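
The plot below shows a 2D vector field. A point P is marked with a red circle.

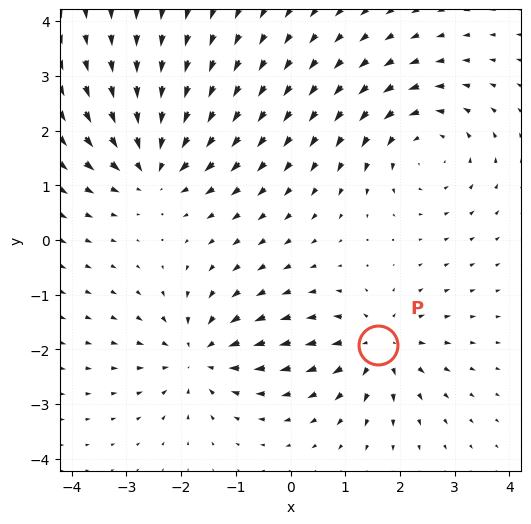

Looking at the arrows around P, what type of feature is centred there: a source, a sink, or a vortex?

source

At P (1.6, -1.9) the arrows spread outward. Divergence about +4, curl ≈0 — positive divergence with near-zero curl is a source.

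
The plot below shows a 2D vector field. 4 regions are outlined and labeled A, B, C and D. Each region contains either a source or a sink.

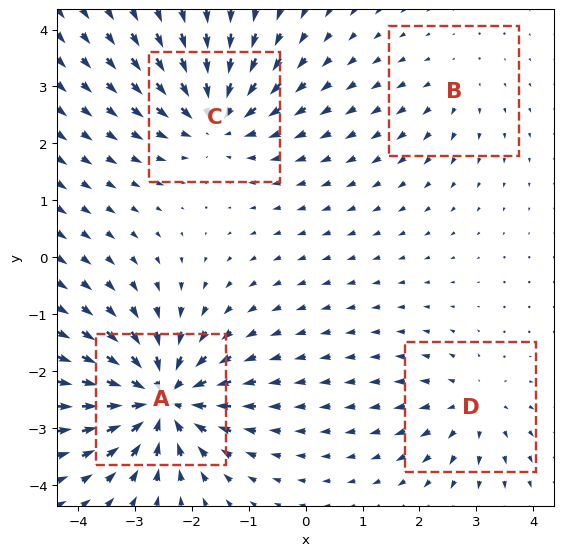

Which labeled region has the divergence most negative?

Divergence at each region's feature centre — A: about -8, B: about +2, C: about -6, D: about +4. Region A is most negative.

A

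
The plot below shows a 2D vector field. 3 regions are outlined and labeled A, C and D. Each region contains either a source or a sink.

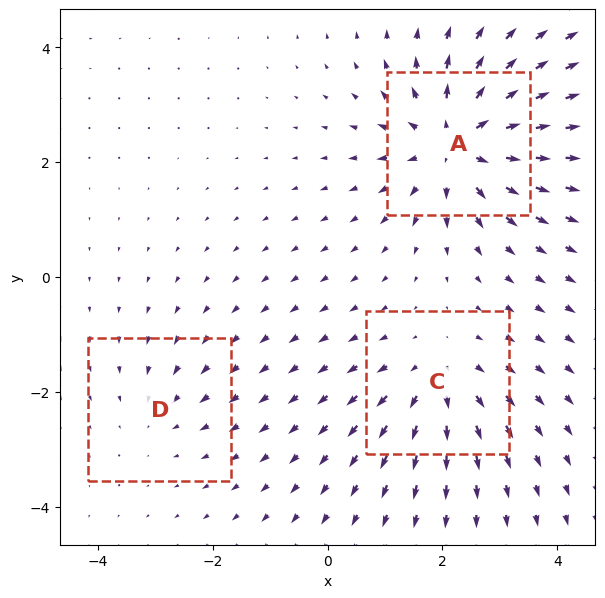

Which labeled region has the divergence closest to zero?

Divergence at each region's feature centre — A: about +5, C: about +3, D: about -2. Region D is closest to zero.

D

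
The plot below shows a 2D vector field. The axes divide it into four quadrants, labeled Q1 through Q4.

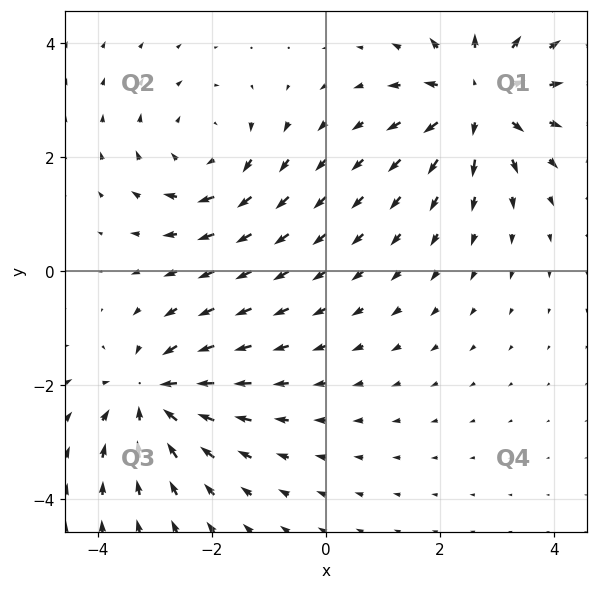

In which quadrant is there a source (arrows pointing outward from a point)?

The source sits at approximately (2.7, 3.0), which lies in quadrant Q1. The divergence there is about +4, positive as expected for a source.

Q1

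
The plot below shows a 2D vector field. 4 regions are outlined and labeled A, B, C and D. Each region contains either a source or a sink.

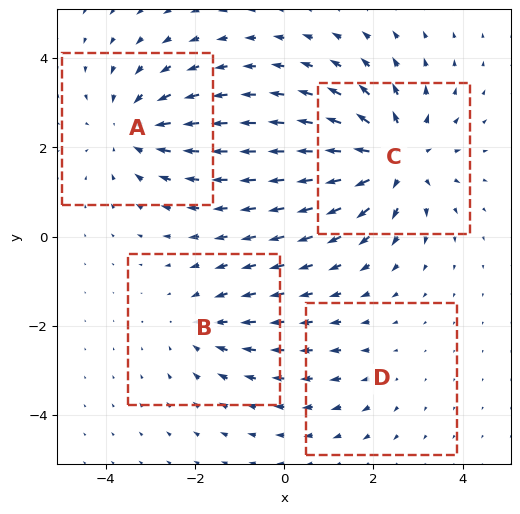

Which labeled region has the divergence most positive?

Divergence at each region's feature centre — A: about -4, B: about -3, C: about +6, D: about +2. Region C is most positive.

C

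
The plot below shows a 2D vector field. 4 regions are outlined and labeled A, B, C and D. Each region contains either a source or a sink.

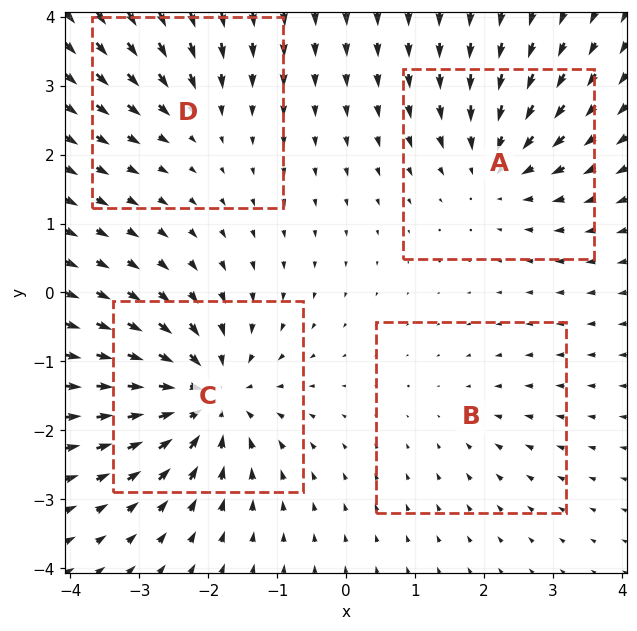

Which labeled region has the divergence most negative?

Divergence at each region's feature centre — A: about -5, B: about -2, C: about -8, D: about -3. Region C is most negative.

C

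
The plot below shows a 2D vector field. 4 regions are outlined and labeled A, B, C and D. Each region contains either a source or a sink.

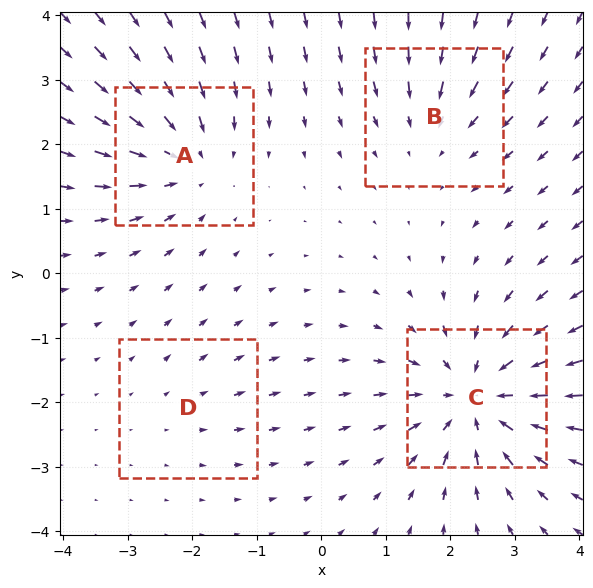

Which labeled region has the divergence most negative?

C

Divergence at each region's feature centre — A: about -4, B: about -3, C: about -6, D: about +2. Region C is most negative.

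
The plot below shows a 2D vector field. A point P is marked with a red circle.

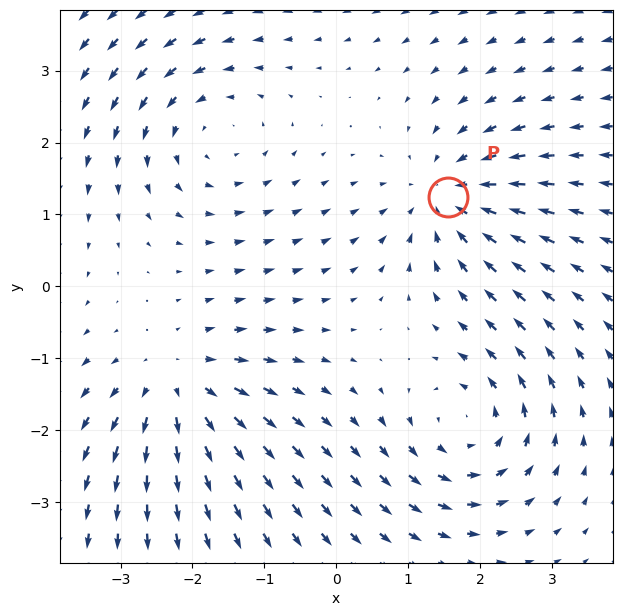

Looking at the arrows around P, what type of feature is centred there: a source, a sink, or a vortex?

sink

At P (1.6, 1.2) the arrows converge inward. Divergence about -4, curl ≈0 — negative divergence with near-zero curl is a sink.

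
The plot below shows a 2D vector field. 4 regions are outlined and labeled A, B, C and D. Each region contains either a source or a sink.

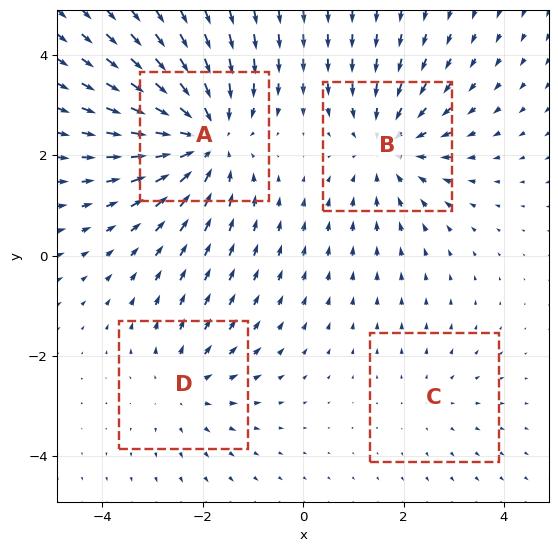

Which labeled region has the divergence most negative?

Divergence at each region's feature centre — A: about -6, B: about -4, C: about +2, D: about +3. Region A is most negative.

A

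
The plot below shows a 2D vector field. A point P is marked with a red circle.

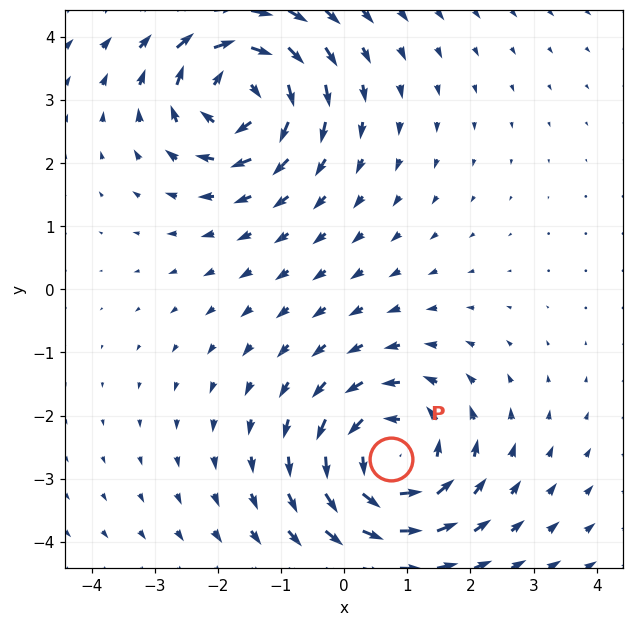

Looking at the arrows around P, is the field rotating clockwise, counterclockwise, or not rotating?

counterclockwise

Near P at (0.7, -2.7) the arrows circulate counterclockwise. The curl (z-component) there is about +4; positive curl means counterclockwise rotation.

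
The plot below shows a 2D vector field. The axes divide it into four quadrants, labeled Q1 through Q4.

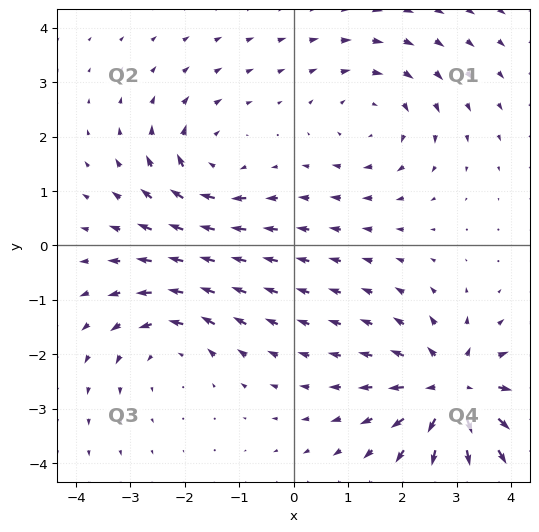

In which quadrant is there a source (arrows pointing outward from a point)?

The source sits at approximately (2.9, -2.7), which lies in quadrant Q4. The divergence there is about +6, positive as expected for a source.

Q4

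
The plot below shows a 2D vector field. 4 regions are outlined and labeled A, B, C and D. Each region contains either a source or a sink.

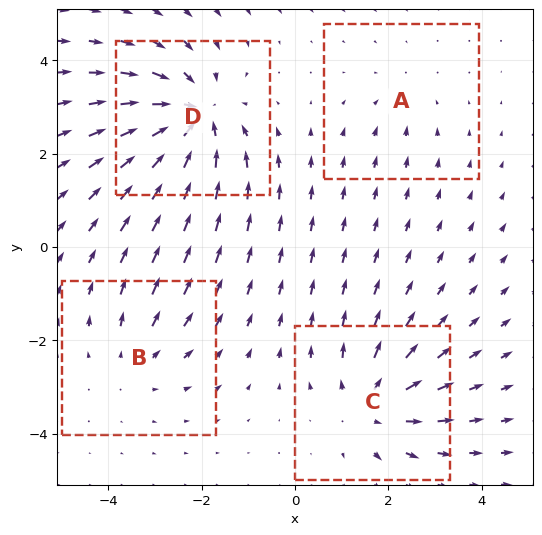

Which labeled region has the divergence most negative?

Divergence at each region's feature centre — A: about -2, B: about +3, C: about +4, D: about -6. Region D is most negative.

D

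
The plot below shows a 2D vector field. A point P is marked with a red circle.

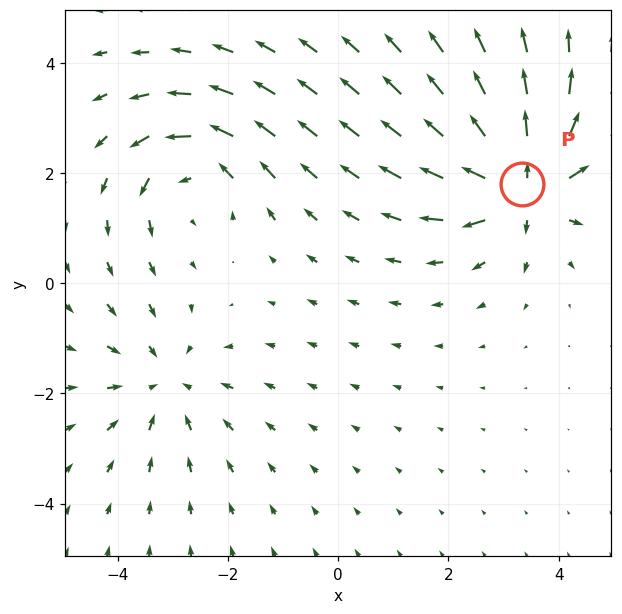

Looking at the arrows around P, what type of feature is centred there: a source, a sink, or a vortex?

At P (3.3, 1.8) the arrows spread outward. Divergence about +5, curl ≈0 — positive divergence with near-zero curl is a source.

source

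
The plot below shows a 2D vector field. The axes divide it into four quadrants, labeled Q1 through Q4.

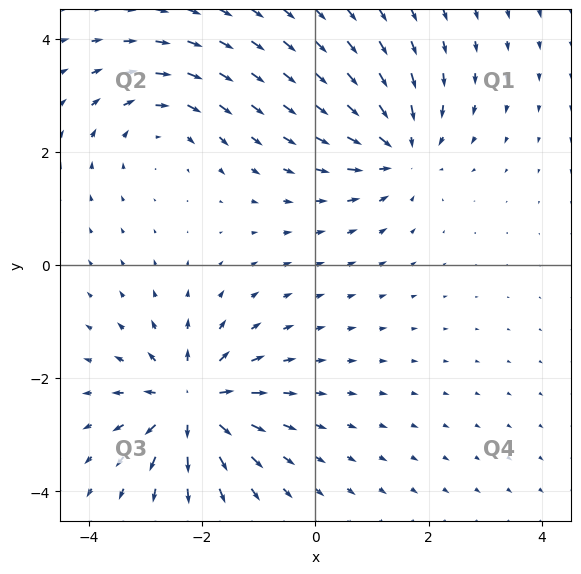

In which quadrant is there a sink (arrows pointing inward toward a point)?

The sink sits at approximately (1.5, 2.0), which lies in quadrant Q1. The divergence there is about -4, negative as expected for a sink.

Q1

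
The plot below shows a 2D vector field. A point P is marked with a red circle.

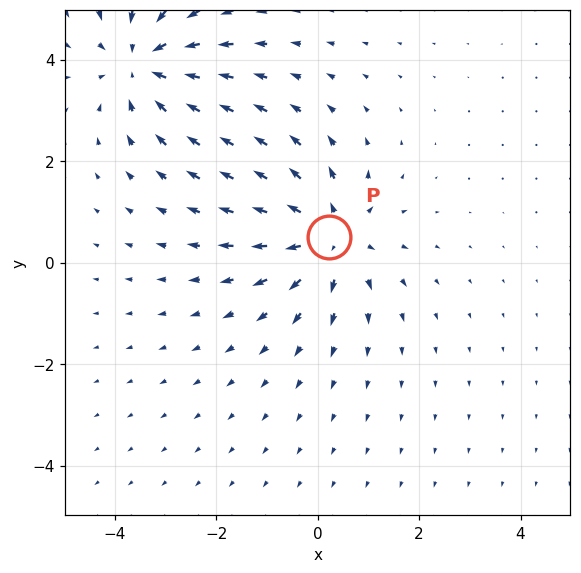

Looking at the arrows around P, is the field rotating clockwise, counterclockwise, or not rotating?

not rotating

Near P at (0.2, 0.5) the arrows show no circulation. The curl there is ≈0.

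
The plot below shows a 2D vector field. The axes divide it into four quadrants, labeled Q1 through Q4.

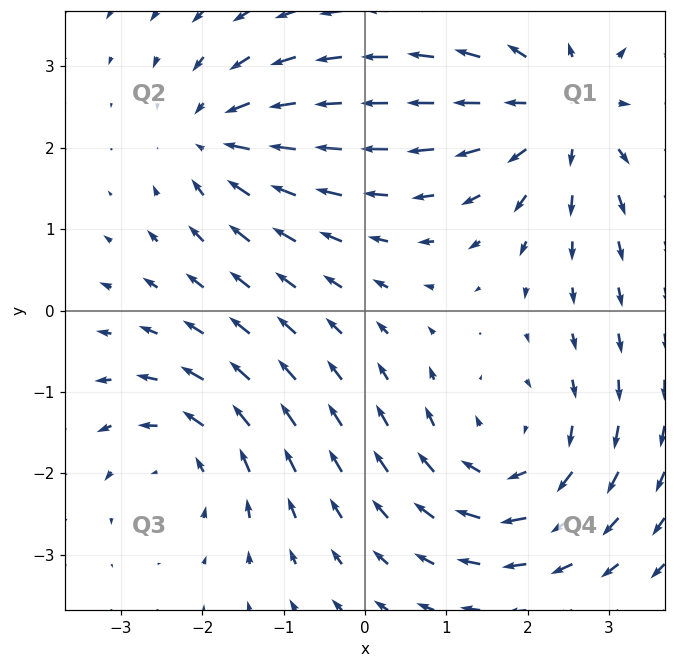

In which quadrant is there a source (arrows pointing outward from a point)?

Q1

The source sits at approximately (2.5, 2.5), which lies in quadrant Q1. The divergence there is about +4, positive as expected for a source.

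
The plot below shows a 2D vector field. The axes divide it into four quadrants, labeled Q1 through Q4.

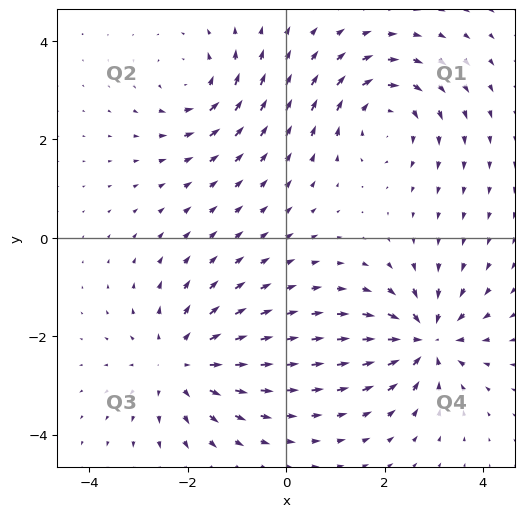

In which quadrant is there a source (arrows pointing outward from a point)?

Q3

The source sits at approximately (-2.1, -2.6), which lies in quadrant Q3. The divergence there is about +4, positive as expected for a source.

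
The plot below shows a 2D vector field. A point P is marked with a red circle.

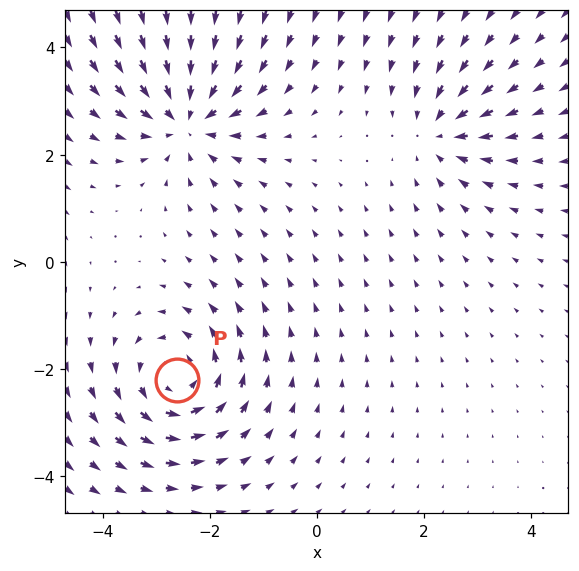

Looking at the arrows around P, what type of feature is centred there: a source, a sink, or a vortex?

vortex

At P (-2.6, -2.2) the arrows circulate counterclockwise. Divergence ≈0, curl about +5 — near-zero divergence with nonzero curl is a vortex.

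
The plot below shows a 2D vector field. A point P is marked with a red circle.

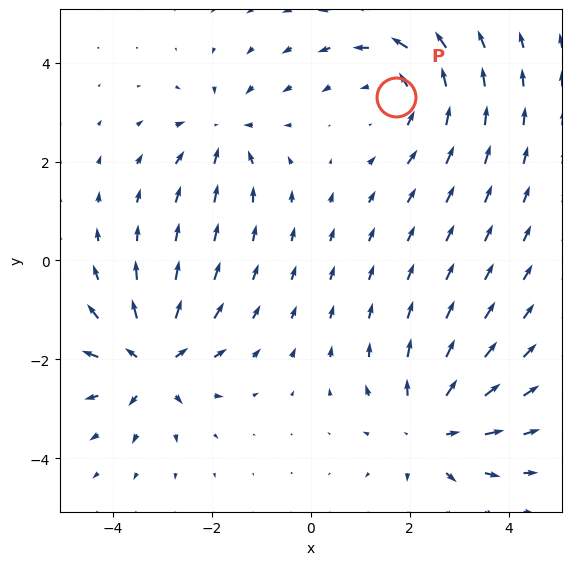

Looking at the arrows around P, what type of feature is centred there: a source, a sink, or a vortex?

vortex

At P (1.7, 3.3) the arrows circulate counterclockwise. Divergence ≈0, curl about +4 — near-zero divergence with nonzero curl is a vortex.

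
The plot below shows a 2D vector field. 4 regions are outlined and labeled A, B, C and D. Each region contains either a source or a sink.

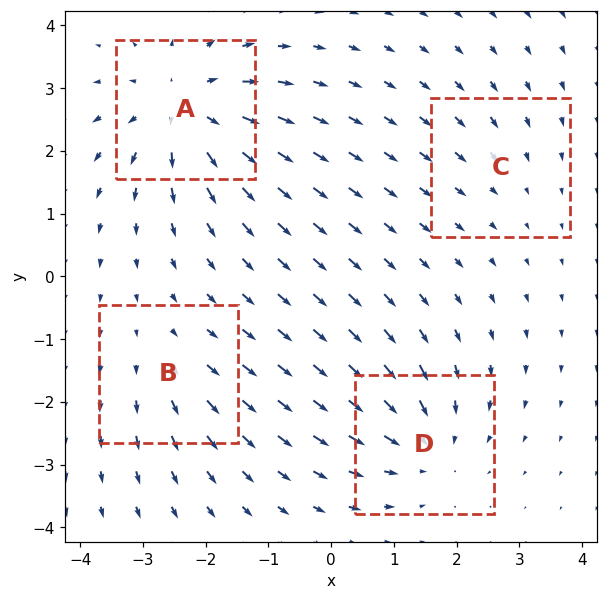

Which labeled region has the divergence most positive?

A

Divergence at each region's feature centre — A: about +6, B: about +3, C: about -2, D: about -5. Region A is most positive.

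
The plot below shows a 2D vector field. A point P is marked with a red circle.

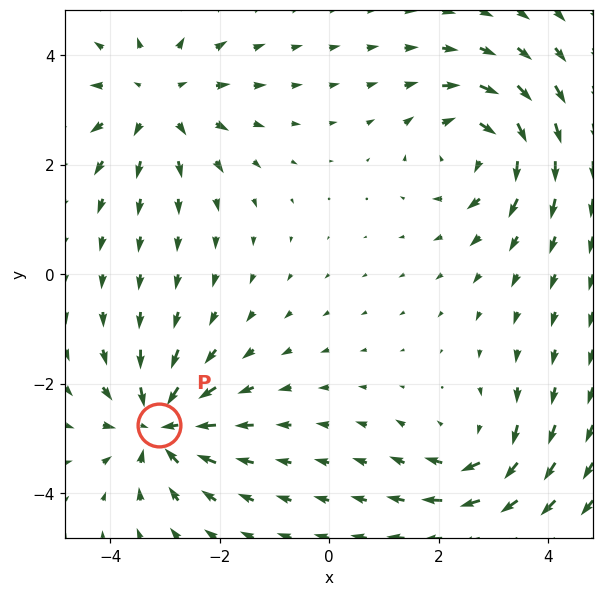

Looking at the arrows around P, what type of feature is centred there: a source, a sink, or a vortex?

sink

At P (-3.1, -2.8) the arrows converge inward. Divergence about -6, curl ≈0 — negative divergence with near-zero curl is a sink.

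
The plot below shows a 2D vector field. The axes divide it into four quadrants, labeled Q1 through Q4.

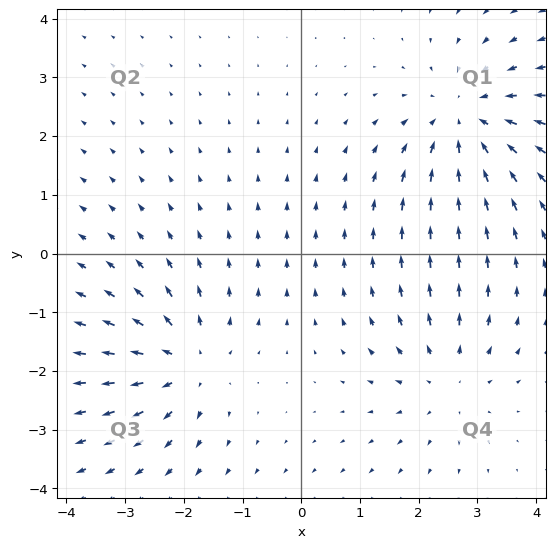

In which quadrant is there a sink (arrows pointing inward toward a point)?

Q1

The sink sits at approximately (2.8, 2.3), which lies in quadrant Q1. The divergence there is about -3, negative as expected for a sink.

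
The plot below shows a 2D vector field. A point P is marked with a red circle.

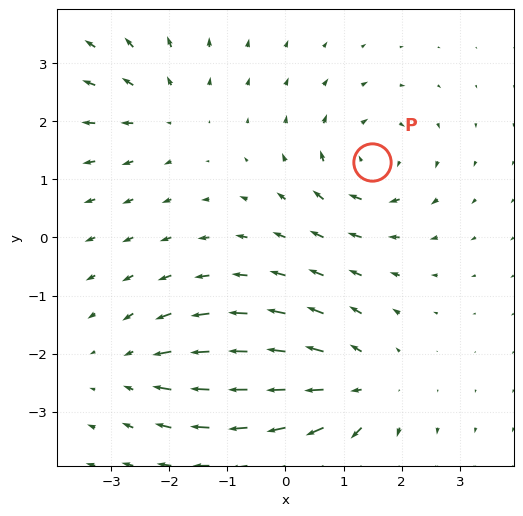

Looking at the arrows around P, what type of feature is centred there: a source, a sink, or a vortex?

vortex

At P (1.5, 1.3) the arrows circulate clockwise. Divergence ≈0, curl about -4 — near-zero divergence with nonzero curl is a vortex.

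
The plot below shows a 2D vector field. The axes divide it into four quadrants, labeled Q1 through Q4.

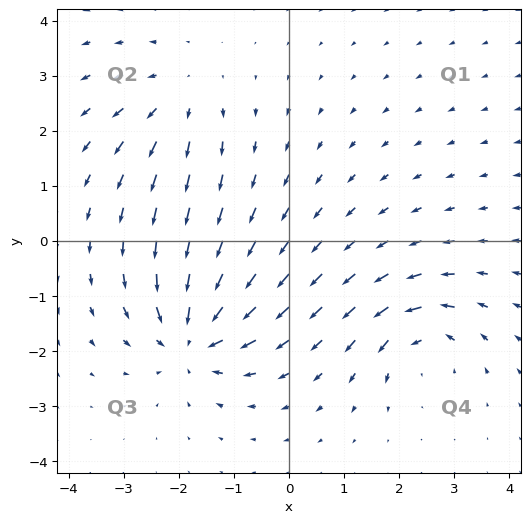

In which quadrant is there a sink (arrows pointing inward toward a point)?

The sink sits at approximately (-1.7, -1.7), which lies in quadrant Q3. The divergence there is about -5, negative as expected for a sink.

Q3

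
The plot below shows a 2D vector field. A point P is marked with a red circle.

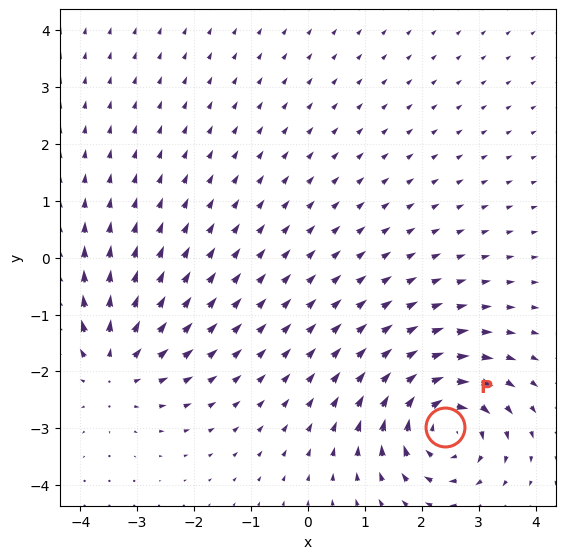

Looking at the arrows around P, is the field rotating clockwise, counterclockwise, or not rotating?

Near P at (2.4, -3.0) the arrows circulate clockwise. The curl (z-component) there is about -5; negative curl means clockwise rotation.

clockwise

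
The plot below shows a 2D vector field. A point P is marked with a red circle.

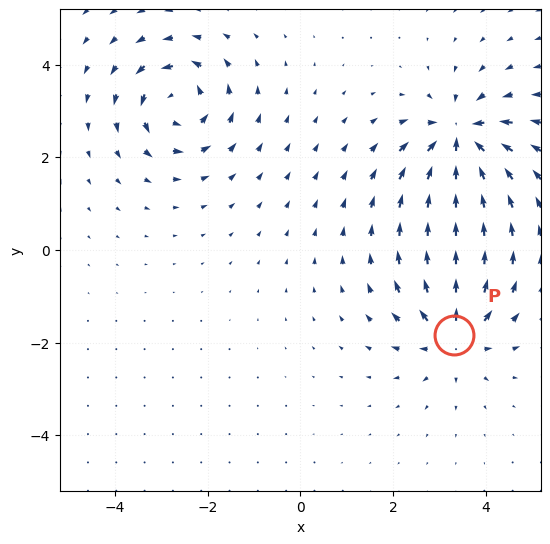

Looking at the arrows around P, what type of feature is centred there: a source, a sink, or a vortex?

source

At P (3.3, -1.8) the arrows spread outward. Divergence about +5, curl ≈0 — positive divergence with near-zero curl is a source.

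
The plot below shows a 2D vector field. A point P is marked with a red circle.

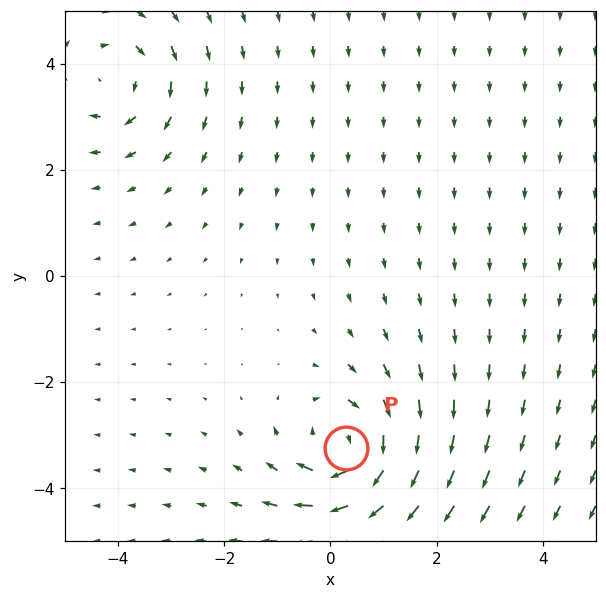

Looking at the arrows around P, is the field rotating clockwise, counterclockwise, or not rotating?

Near P at (0.3, -3.2) the arrows circulate clockwise. The curl (z-component) there is about -6; negative curl means clockwise rotation.

clockwise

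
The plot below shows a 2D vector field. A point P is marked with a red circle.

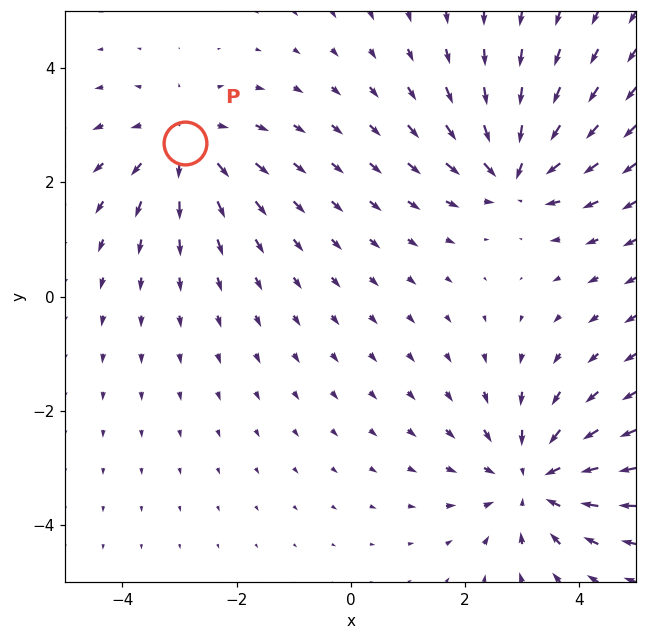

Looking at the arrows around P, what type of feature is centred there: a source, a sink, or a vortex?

At P (-2.9, 2.7) the arrows spread outward. Divergence about +3, curl ≈0 — positive divergence with near-zero curl is a source.

source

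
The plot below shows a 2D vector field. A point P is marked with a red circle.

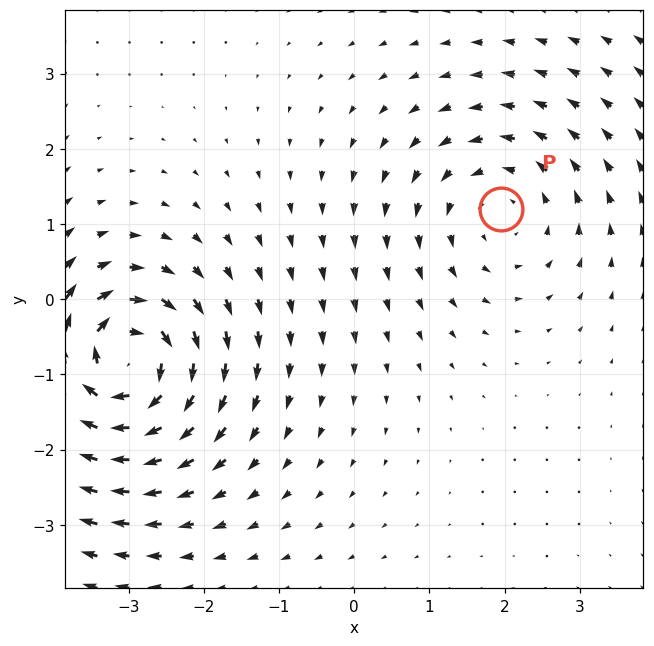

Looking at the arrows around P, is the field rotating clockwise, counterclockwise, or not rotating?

counterclockwise

Near P at (2.0, 1.2) the arrows circulate counterclockwise. The curl (z-component) there is about +3; positive curl means counterclockwise rotation.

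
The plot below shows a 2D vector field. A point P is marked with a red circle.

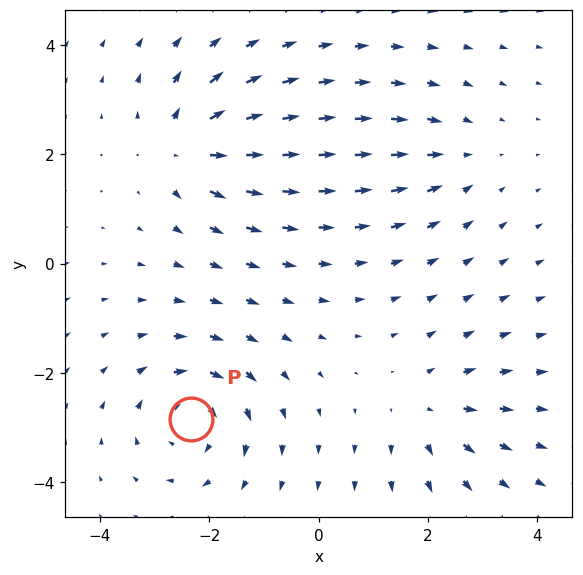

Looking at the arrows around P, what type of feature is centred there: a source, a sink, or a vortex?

vortex

At P (-2.3, -2.8) the arrows circulate clockwise. Divergence ≈0, curl about -5 — near-zero divergence with nonzero curl is a vortex.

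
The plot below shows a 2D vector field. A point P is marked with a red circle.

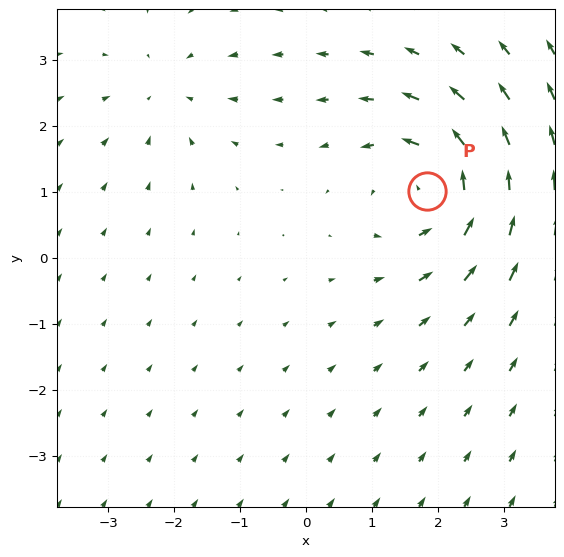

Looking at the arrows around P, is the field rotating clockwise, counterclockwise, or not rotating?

Near P at (1.8, 1.0) the arrows circulate counterclockwise. The curl (z-component) there is about +5; positive curl means counterclockwise rotation.

counterclockwise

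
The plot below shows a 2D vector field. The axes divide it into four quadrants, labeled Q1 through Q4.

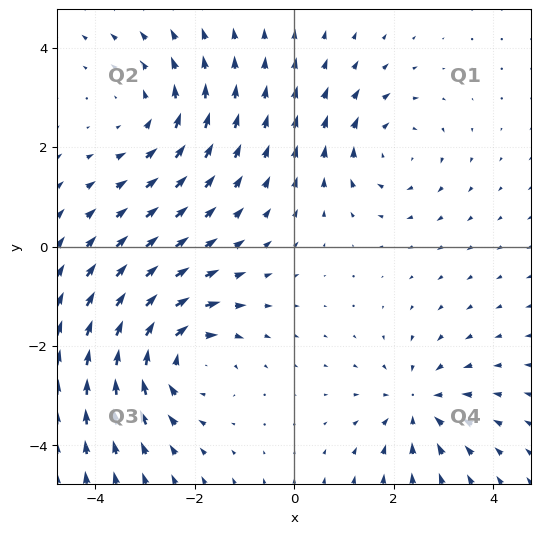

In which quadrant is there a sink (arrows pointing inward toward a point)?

Q4

The sink sits at approximately (2.5, -3.2), which lies in quadrant Q4. The divergence there is about -3, negative as expected for a sink.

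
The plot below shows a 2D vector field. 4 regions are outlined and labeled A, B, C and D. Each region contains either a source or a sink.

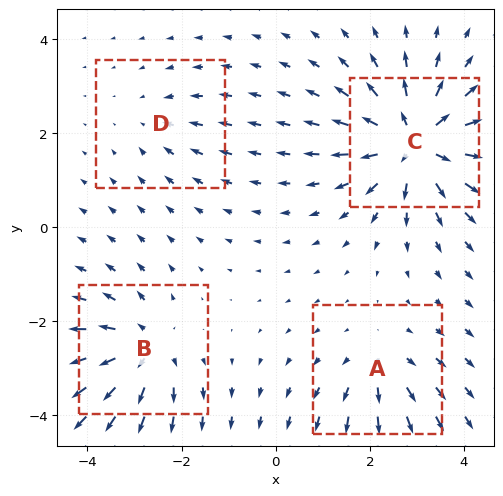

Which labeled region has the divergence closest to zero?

D

Divergence at each region's feature centre — A: about +3, B: about +5, C: about +8, D: about -2. Region D is closest to zero.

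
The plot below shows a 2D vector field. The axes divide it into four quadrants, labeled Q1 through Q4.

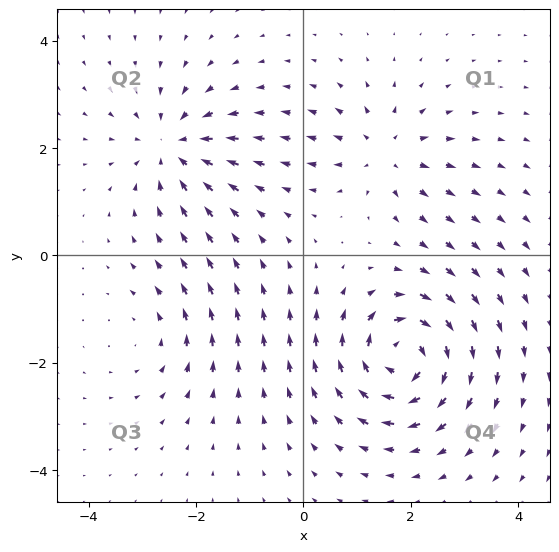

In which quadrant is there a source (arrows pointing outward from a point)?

Q1

The source sits at approximately (1.5, 1.9), which lies in quadrant Q1. The divergence there is about +4, positive as expected for a source.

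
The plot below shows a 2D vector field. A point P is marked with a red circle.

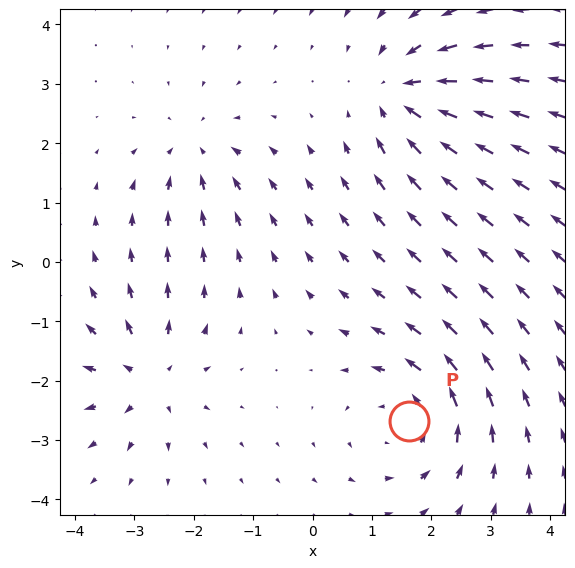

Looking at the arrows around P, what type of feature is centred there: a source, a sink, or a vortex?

At P (1.6, -2.7) the arrows circulate counterclockwise. Divergence ≈0, curl about +4 — near-zero divergence with nonzero curl is a vortex.

vortex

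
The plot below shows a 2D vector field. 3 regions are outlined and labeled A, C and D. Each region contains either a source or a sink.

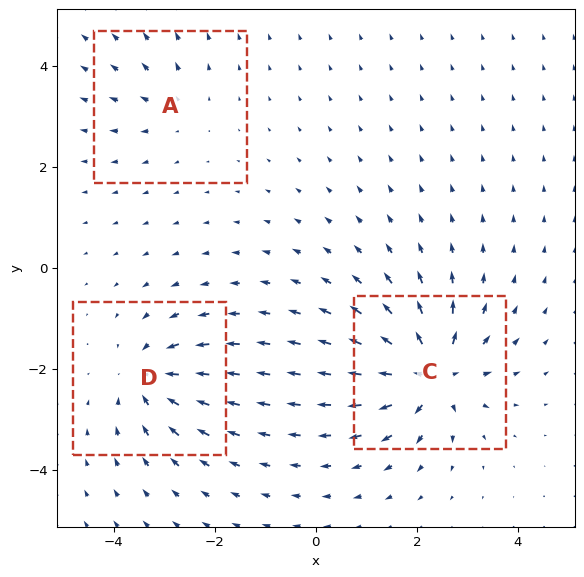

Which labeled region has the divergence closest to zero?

A

Divergence at each region's feature centre — A: about +2, C: about +6, D: about -4. Region A is closest to zero.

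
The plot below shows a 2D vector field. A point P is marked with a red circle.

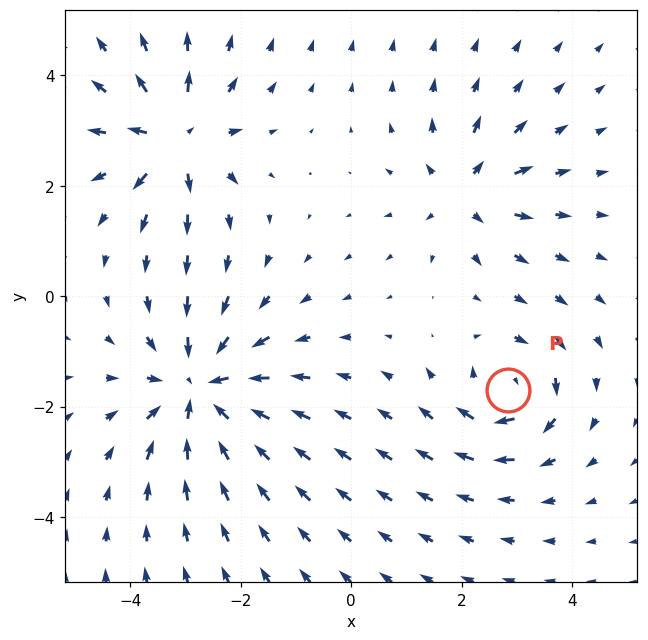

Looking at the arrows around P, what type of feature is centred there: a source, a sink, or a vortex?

vortex

At P (2.8, -1.7) the arrows circulate clockwise. Divergence ≈0, curl about -4 — near-zero divergence with nonzero curl is a vortex.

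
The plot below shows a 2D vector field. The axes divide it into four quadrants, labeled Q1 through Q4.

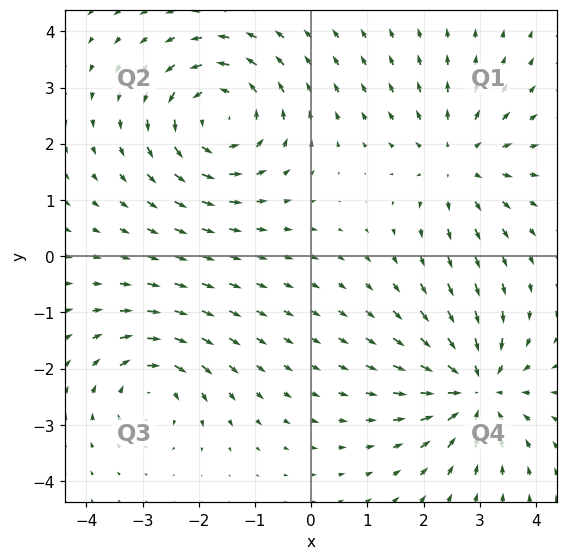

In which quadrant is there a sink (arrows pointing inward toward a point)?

Q4

The sink sits at approximately (2.9, -2.4), which lies in quadrant Q4. The divergence there is about -5, negative as expected for a sink.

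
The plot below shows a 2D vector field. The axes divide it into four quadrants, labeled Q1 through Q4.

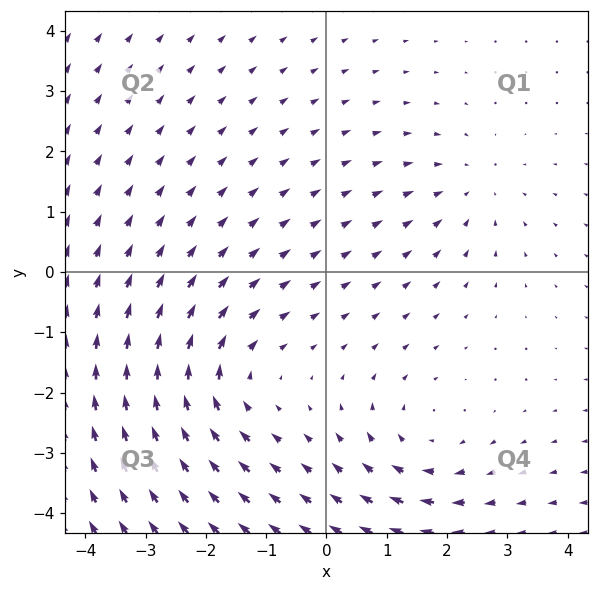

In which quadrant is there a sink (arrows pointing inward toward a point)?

The sink sits at approximately (2.4, 1.4), which lies in quadrant Q1. The divergence there is about -2, negative as expected for a sink.

Q1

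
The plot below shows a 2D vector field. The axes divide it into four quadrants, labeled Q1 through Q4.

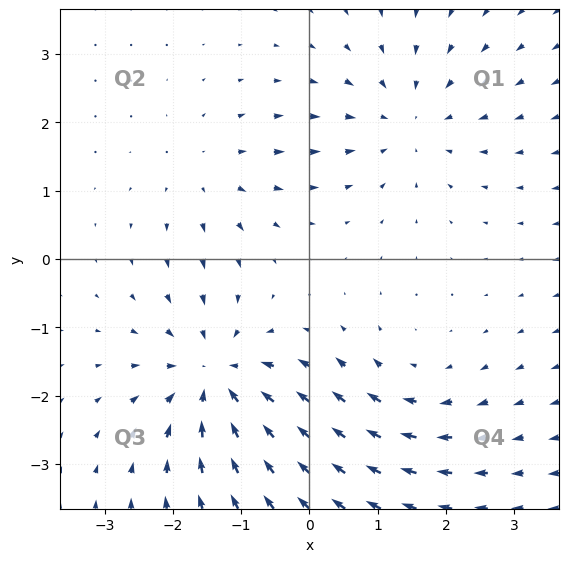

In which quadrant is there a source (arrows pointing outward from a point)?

The source sits at approximately (-1.5, 1.2), which lies in quadrant Q2. The divergence there is about +2, positive as expected for a source.

Q2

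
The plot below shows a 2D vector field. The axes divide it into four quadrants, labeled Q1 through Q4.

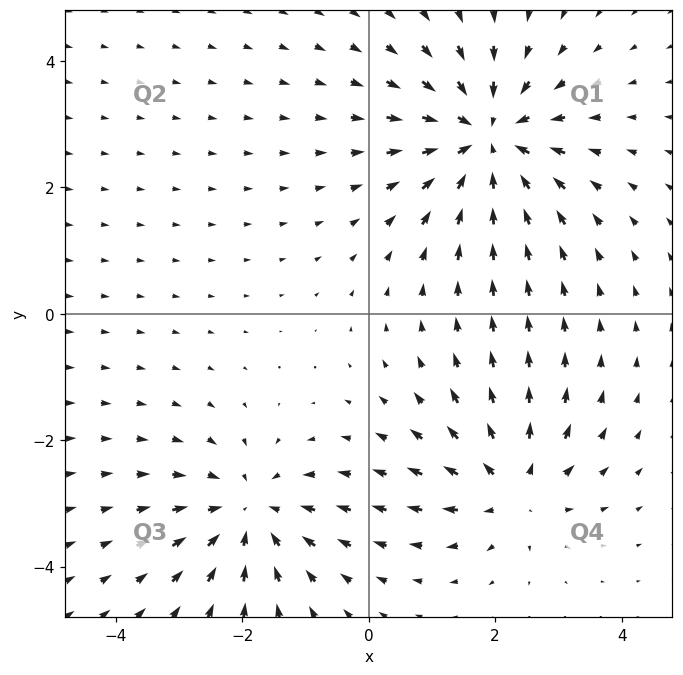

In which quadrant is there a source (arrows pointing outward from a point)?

The source sits at approximately (2.3, -2.8), which lies in quadrant Q4. The divergence there is about +4, positive as expected for a source.

Q4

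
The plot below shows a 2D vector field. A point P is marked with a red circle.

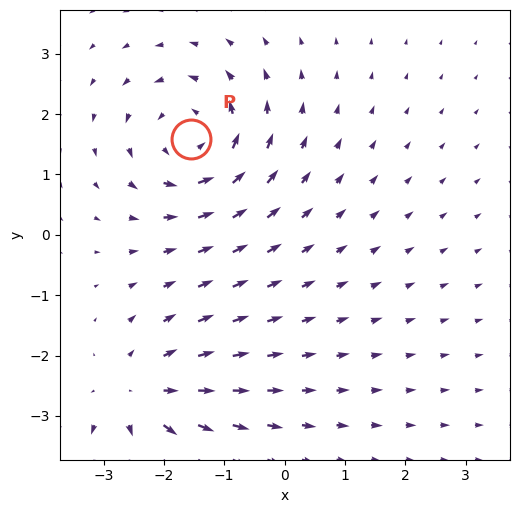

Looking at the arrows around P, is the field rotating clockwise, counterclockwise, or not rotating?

counterclockwise

Near P at (-1.5, 1.6) the arrows circulate counterclockwise. The curl (z-component) there is about +5; positive curl means counterclockwise rotation.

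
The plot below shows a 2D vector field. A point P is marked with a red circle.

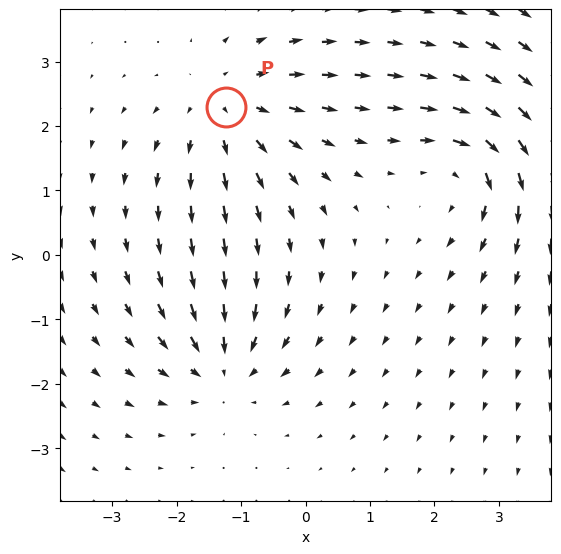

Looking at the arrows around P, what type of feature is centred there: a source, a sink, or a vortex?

source

At P (-1.2, 2.3) the arrows spread outward. Divergence about +4, curl ≈0 — positive divergence with near-zero curl is a source.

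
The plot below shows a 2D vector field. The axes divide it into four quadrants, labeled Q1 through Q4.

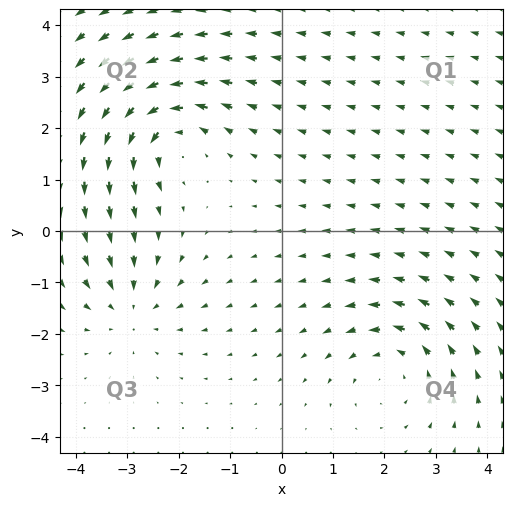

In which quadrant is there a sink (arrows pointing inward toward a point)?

The sink sits at approximately (-2.9, -1.5), which lies in quadrant Q3. The divergence there is about -3, negative as expected for a sink.

Q3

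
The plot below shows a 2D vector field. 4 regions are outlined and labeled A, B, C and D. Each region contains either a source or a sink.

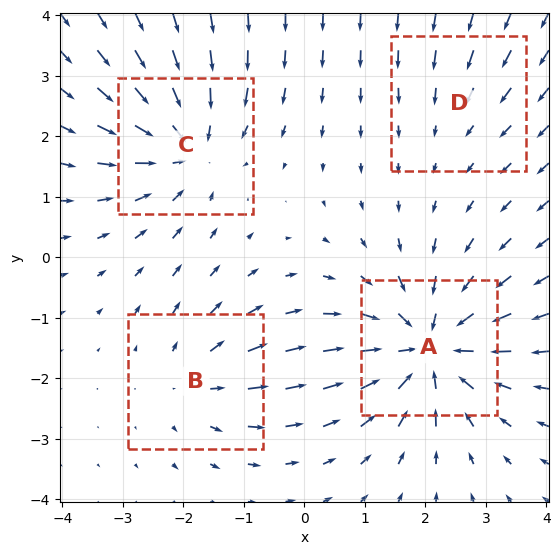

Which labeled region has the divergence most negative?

Divergence at each region's feature centre — A: about -7, B: about +3, C: about -5, D: about -2. Region A is most negative.

A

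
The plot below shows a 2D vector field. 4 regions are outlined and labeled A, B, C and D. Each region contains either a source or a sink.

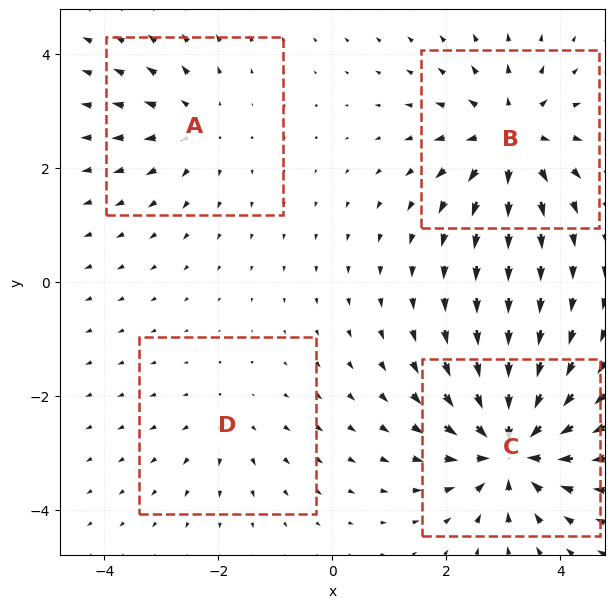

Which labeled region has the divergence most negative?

Divergence at each region's feature centre — A: about +4, B: about +6, C: about -7, D: about +2. Region C is most negative.

C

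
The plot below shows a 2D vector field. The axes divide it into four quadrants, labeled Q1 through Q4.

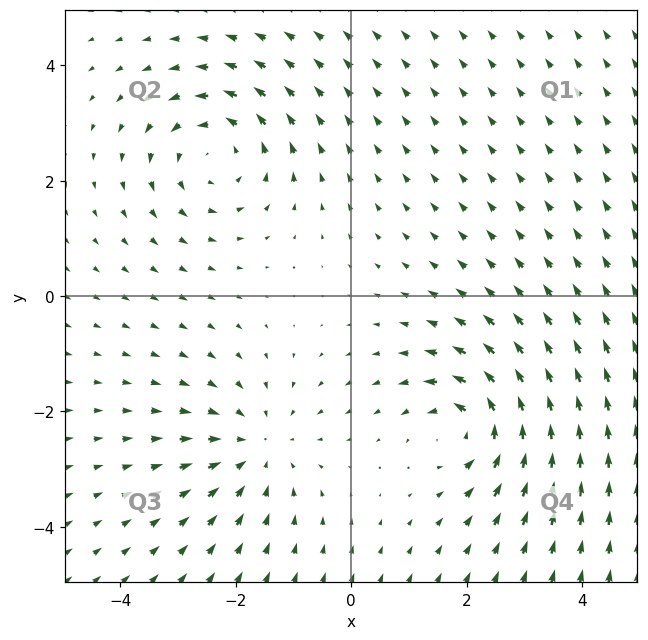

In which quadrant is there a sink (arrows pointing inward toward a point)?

The sink sits at approximately (-1.6, -2.6), which lies in quadrant Q3. The divergence there is about -3, negative as expected for a sink.

Q3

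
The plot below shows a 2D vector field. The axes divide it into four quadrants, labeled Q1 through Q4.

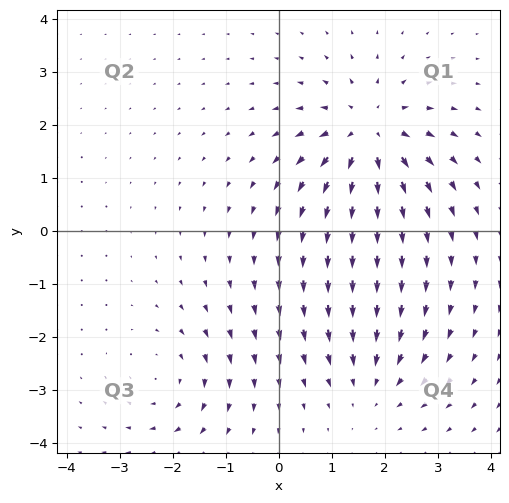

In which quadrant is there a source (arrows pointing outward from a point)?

Q1

The source sits at approximately (1.7, 1.9), which lies in quadrant Q1. The divergence there is about +5, positive as expected for a source.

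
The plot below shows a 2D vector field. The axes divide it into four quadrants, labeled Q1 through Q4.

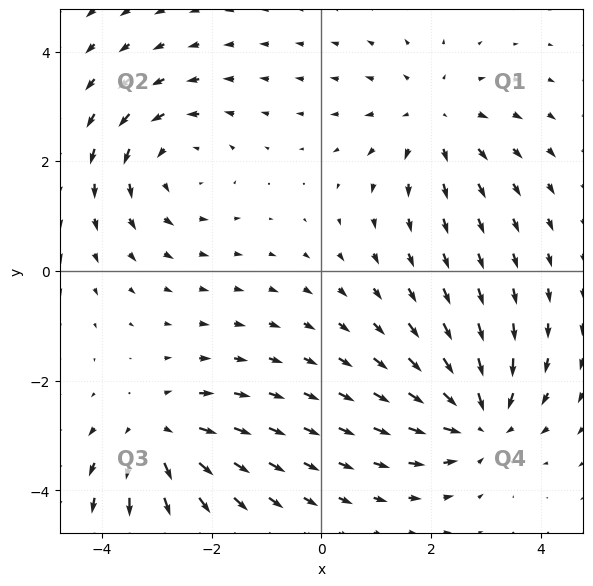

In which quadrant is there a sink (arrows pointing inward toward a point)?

Q4

The sink sits at approximately (2.9, -2.7), which lies in quadrant Q4. The divergence there is about -5, negative as expected for a sink.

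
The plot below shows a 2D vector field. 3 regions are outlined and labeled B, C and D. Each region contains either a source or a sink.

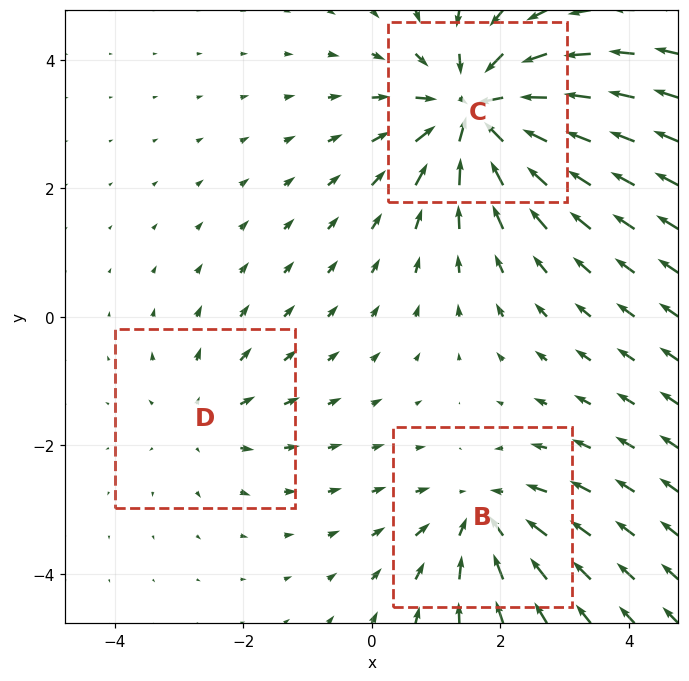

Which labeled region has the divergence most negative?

C

Divergence at each region's feature centre — B: about -3, C: about -6, D: about +2. Region C is most negative.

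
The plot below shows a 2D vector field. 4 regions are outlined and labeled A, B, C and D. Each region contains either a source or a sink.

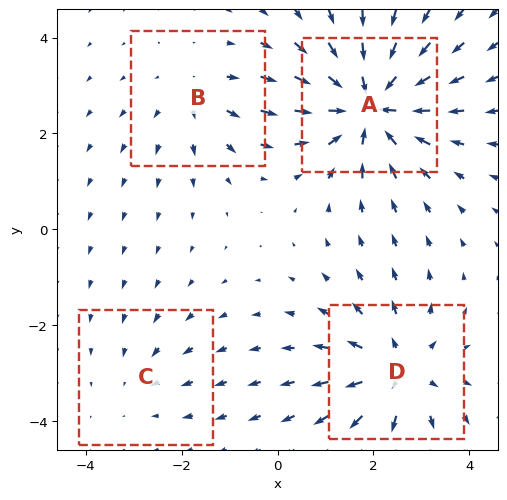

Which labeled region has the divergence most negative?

Divergence at each region's feature centre — A: about -7, B: about +3, C: about -2, D: about +5. Region A is most negative.

A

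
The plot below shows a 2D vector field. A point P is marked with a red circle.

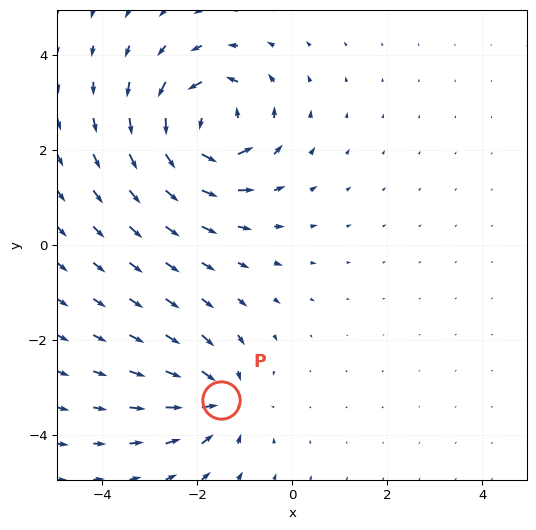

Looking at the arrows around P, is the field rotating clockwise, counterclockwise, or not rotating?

not rotating

Near P at (-1.5, -3.3) the arrows show no circulation. The curl there is ≈0.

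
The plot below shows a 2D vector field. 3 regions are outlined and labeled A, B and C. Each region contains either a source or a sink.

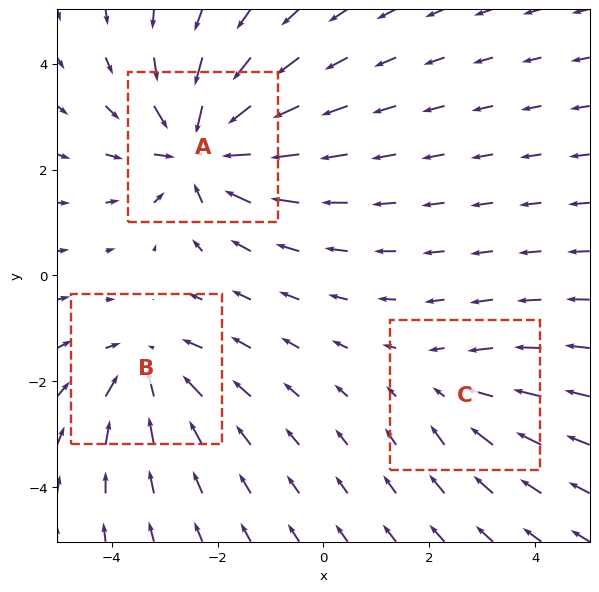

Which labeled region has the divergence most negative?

Divergence at each region's feature centre — A: about -5, B: about -3, C: about -2. Region A is most negative.

A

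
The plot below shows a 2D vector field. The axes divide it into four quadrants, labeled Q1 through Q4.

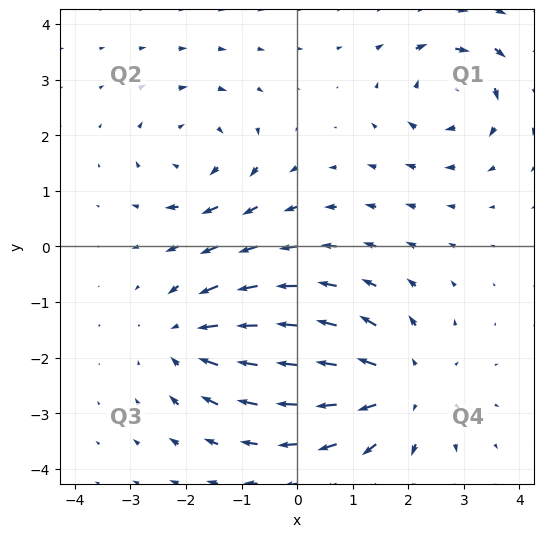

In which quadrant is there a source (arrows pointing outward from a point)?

The source sits at approximately (1.8, -2.5), which lies in quadrant Q4. The divergence there is about +4, positive as expected for a source.

Q4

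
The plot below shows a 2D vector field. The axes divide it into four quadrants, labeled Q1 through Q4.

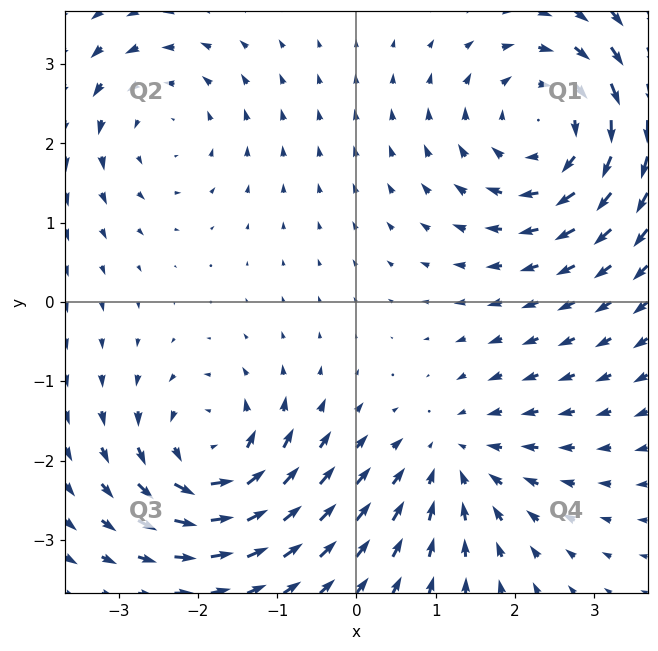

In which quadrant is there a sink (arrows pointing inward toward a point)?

The sink sits at approximately (1.2, -2.0), which lies in quadrant Q4. The divergence there is about -2, negative as expected for a sink.

Q4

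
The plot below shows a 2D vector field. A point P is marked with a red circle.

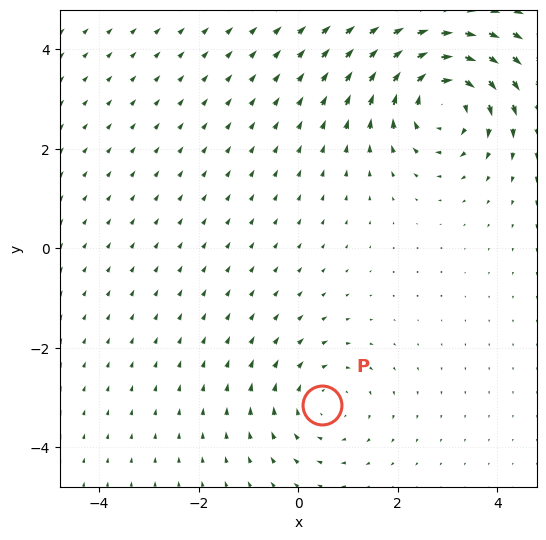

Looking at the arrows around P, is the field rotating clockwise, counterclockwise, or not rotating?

clockwise

Near P at (0.5, -3.1) the arrows circulate clockwise. The curl (z-component) there is about -2; negative curl means clockwise rotation.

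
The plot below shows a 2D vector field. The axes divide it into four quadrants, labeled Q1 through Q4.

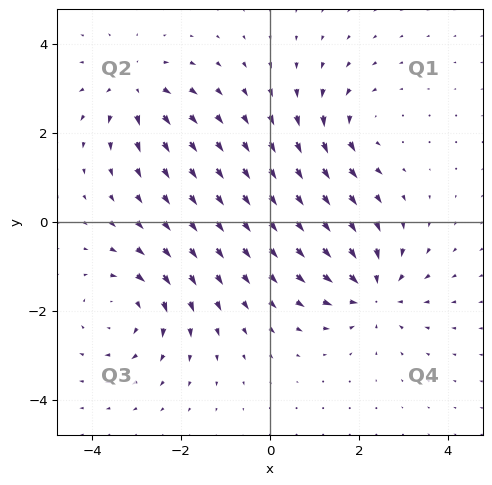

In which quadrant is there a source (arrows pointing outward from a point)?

The source sits at approximately (-3.0, 3.0), which lies in quadrant Q2. The divergence there is about +3, positive as expected for a source.

Q2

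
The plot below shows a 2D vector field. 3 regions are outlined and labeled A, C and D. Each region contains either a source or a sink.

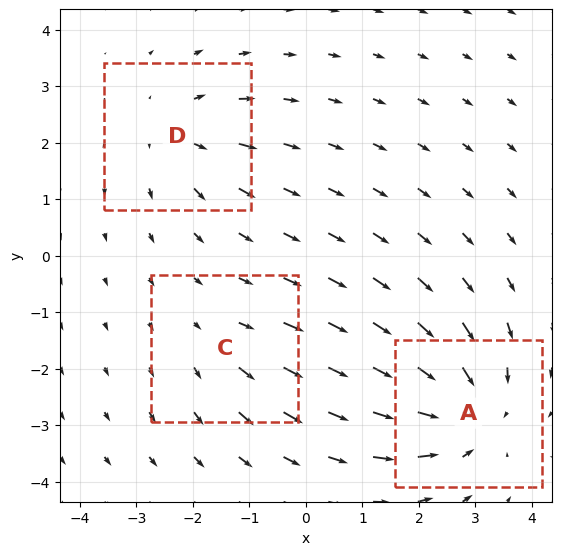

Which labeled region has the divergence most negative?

Divergence at each region's feature centre — A: about -4, C: about +2, D: about +3. Region A is most negative.

A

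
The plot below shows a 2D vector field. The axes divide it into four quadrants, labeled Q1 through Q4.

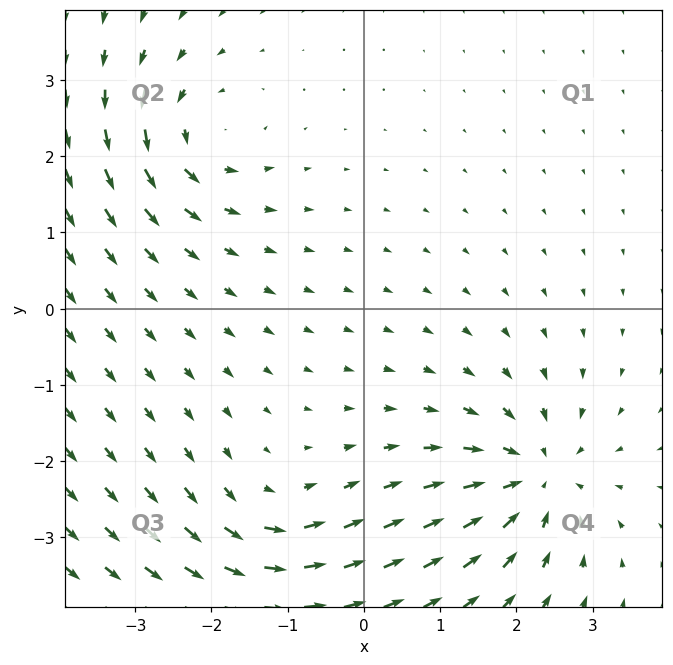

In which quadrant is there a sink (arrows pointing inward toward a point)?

Q4

The sink sits at approximately (2.2, -2.2), which lies in quadrant Q4. The divergence there is about -6, negative as expected for a sink.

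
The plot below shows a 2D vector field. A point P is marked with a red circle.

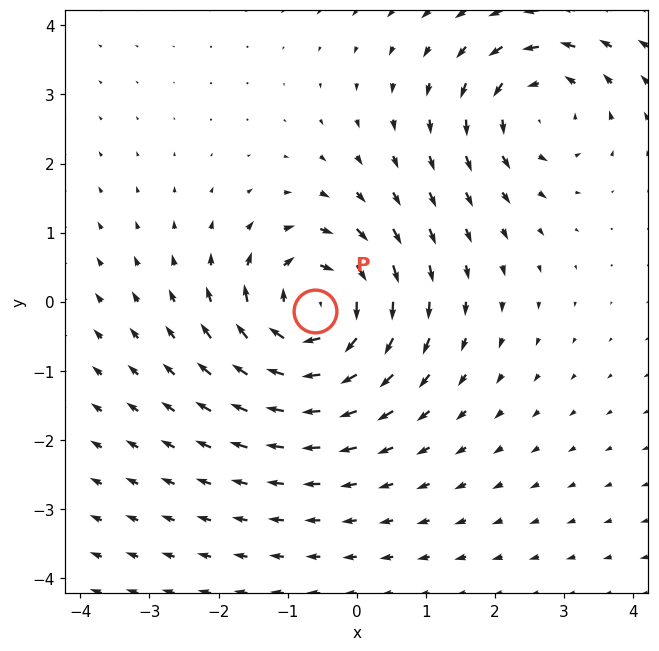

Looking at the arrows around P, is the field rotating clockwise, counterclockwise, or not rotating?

Near P at (-0.6, -0.1) the arrows circulate clockwise. The curl (z-component) there is about -5; negative curl means clockwise rotation.

clockwise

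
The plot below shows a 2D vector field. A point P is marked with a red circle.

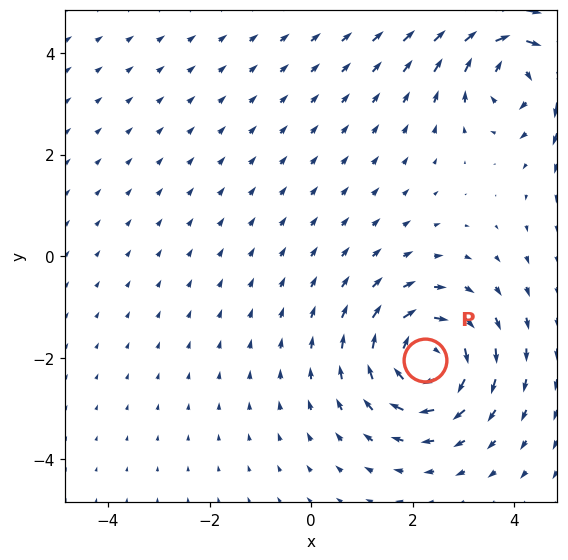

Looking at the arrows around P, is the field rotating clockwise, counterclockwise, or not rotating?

clockwise

Near P at (2.2, -2.0) the arrows circulate clockwise. The curl (z-component) there is about -4; negative curl means clockwise rotation.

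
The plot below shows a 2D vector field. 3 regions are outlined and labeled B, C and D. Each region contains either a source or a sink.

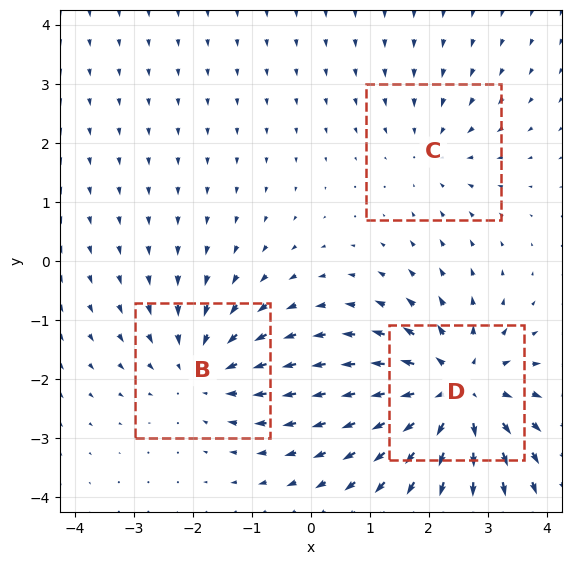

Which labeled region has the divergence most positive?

Divergence at each region's feature centre — B: about -3, C: about -2, D: about +4. Region D is most positive.

D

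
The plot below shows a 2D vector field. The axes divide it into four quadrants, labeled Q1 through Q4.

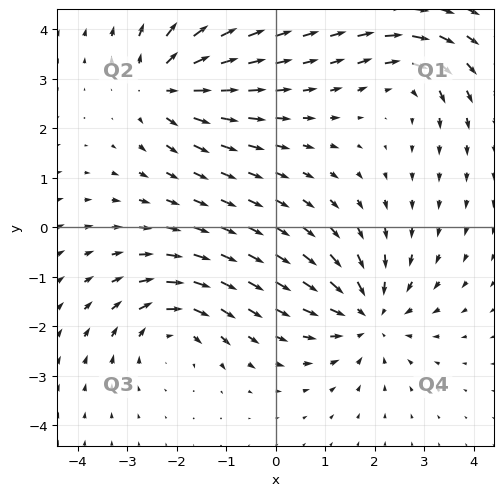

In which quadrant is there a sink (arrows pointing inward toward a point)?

Q4

The sink sits at approximately (1.9, -1.8), which lies in quadrant Q4. The divergence there is about -4, negative as expected for a sink.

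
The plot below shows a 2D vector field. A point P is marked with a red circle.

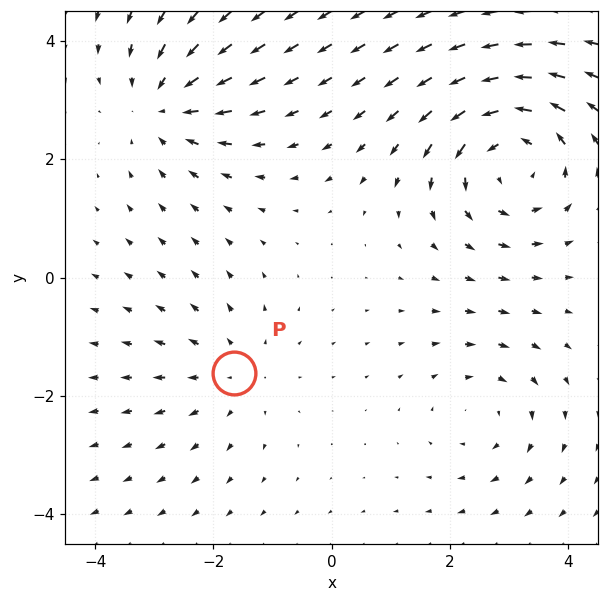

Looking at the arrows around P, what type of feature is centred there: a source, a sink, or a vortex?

source

At P (-1.7, -1.6) the arrows spread outward. Divergence about +2, curl ≈0 — positive divergence with near-zero curl is a source.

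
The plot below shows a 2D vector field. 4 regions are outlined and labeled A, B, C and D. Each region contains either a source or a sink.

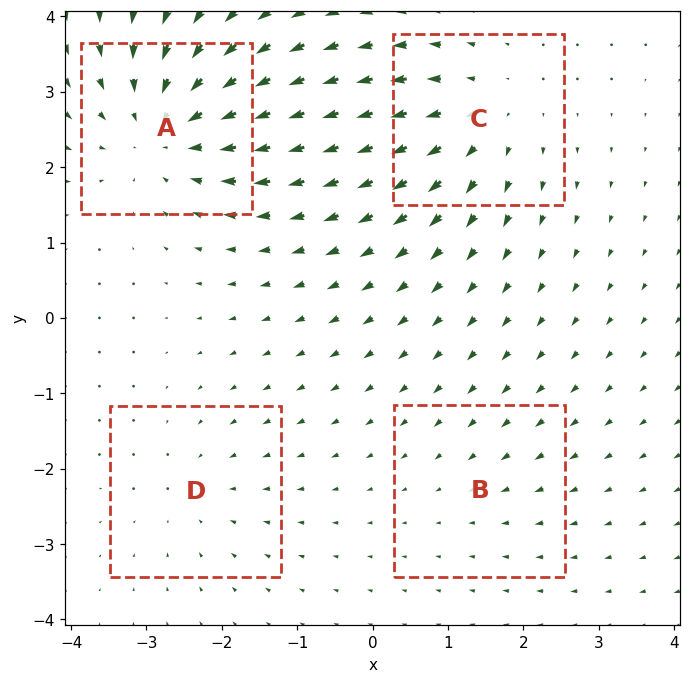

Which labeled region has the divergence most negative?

Divergence at each region's feature centre — A: about -6, B: about -2, C: about +4, D: about -3. Region A is most negative.

A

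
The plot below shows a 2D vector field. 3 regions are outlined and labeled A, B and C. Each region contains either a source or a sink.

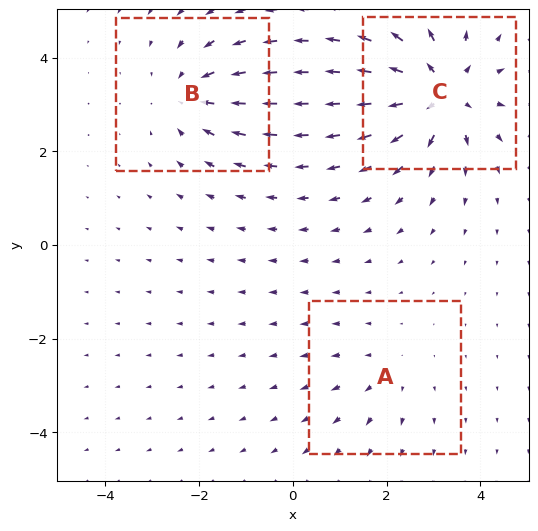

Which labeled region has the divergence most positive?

C

Divergence at each region's feature centre — A: about +2, B: about -3, C: about +5. Region C is most positive.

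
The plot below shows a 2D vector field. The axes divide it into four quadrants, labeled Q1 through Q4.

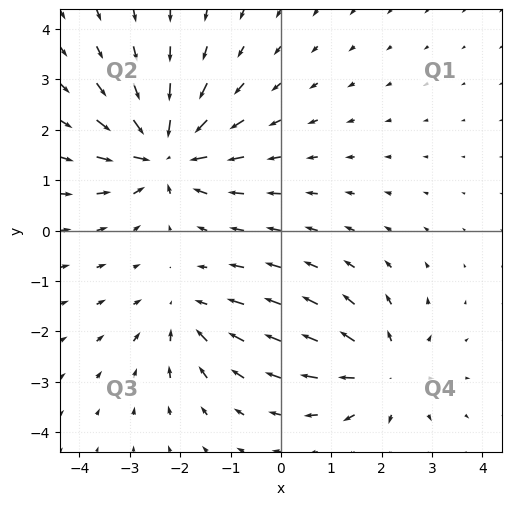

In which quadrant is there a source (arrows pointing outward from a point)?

The source sits at approximately (2.0, -2.8), which lies in quadrant Q4. The divergence there is about +3, positive as expected for a source.

Q4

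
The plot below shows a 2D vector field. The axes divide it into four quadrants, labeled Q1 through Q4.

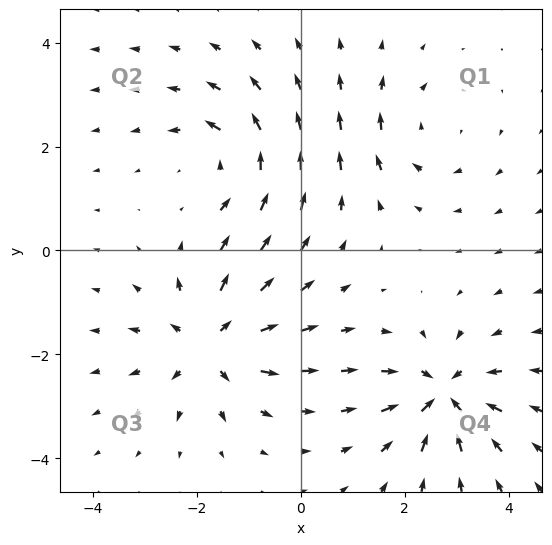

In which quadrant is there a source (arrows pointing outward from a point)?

The source sits at approximately (-1.7, -1.8), which lies in quadrant Q3. The divergence there is about +6, positive as expected for a source.

Q3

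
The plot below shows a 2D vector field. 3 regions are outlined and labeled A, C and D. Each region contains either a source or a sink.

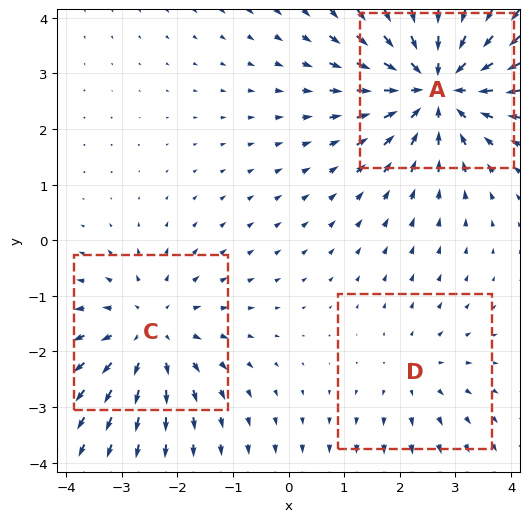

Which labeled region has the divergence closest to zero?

Divergence at each region's feature centre — A: about -5, C: about +3, D: about +2. Region D is closest to zero.

D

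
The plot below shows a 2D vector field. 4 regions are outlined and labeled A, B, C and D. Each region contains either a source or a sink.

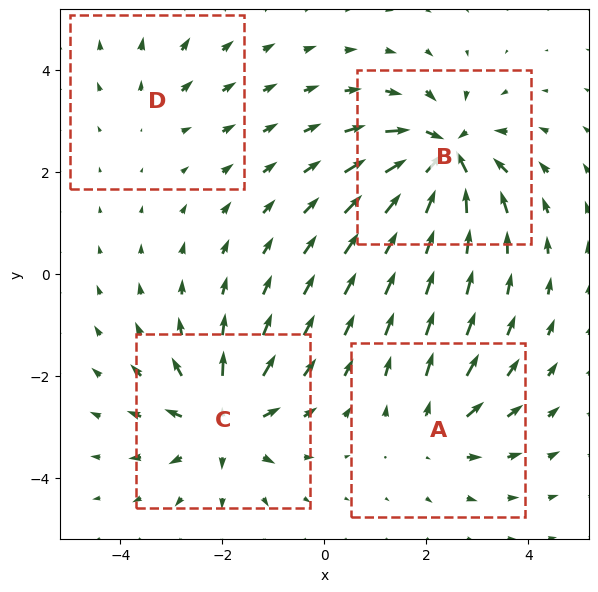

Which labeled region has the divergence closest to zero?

D

Divergence at each region's feature centre — A: about +4, B: about -8, C: about +6, D: about +2. Region D is closest to zero.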